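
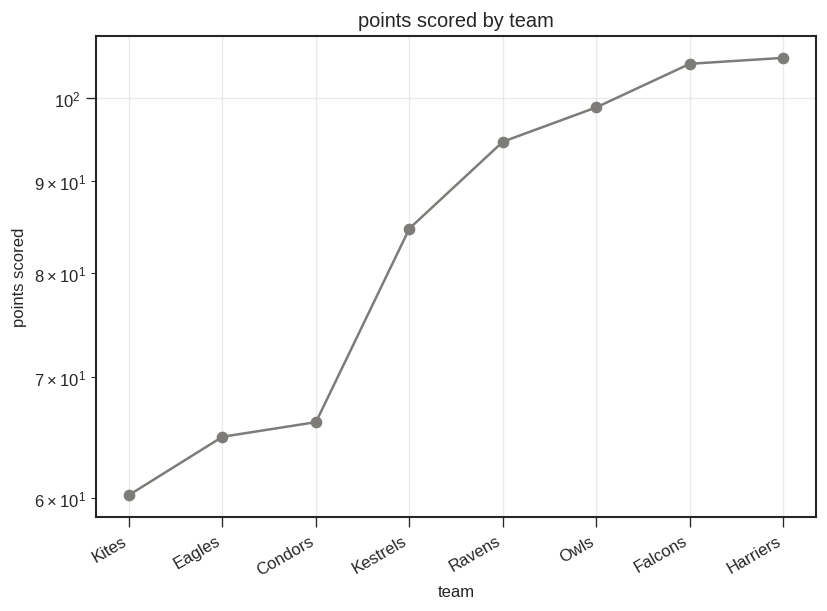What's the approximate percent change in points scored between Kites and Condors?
≈ +8.3%

Kites ≈ 60, Condors ≈ 65; (65 − 60) / 60 ≈ +8.3%.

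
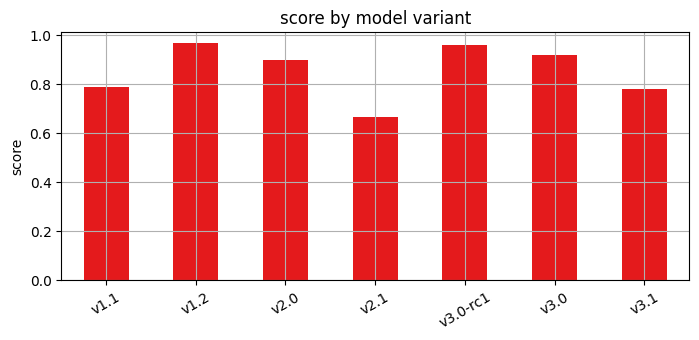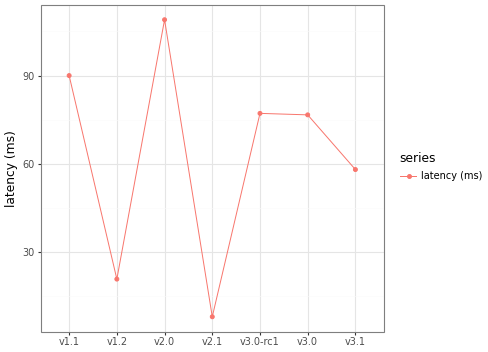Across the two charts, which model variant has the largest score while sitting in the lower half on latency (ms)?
v1.2

Chart 2 median latency (ms) ≈ 80; below-median model variants: v1.2, v2.1, v3.1. Among those, v1.2 has the highest score (≈ 1).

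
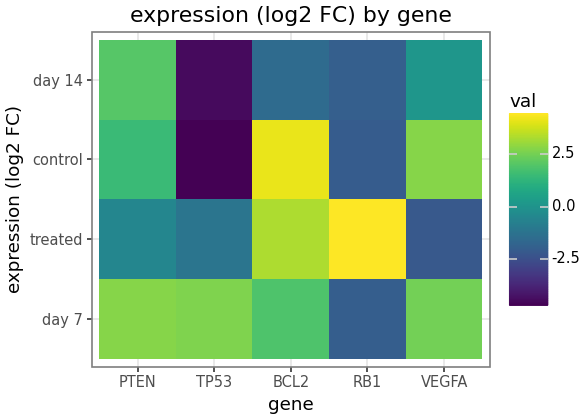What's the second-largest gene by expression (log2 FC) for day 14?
VEGFA

Top 3 for day 14: PTEN ≈ 2, VEGFA ≈ 0, BCL2 ≈ -2.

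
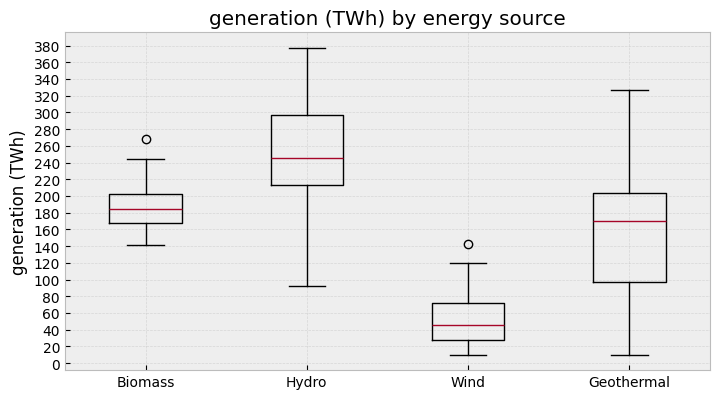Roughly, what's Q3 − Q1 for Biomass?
Q3 ≈ 200, Q1 ≈ 160; IQR ≈ 40.

≈ 40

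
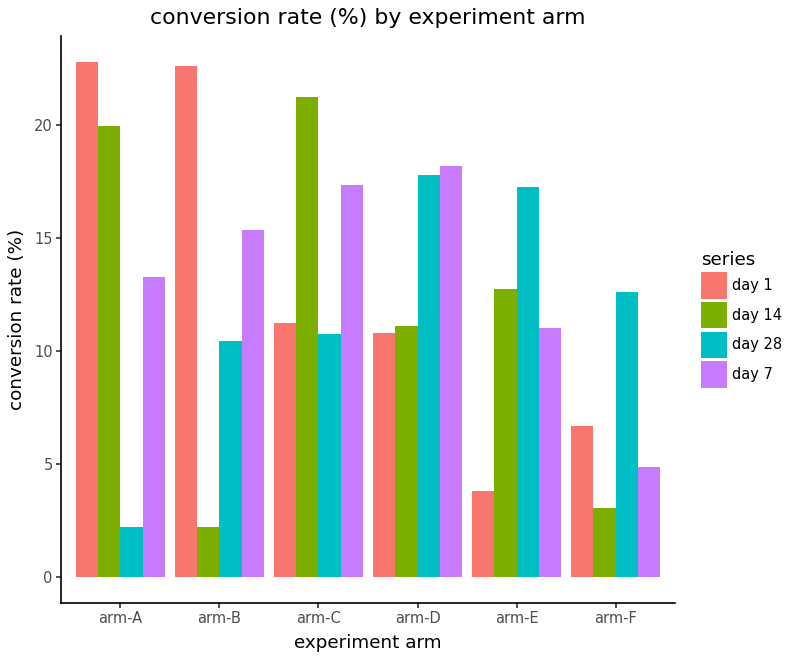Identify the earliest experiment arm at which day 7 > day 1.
arm-B: day 7 ≈ 16 vs day 1 ≈ 22 (not yet); arm-C: day 7 ≈ 18 vs day 1 ≈ 12 (first crossover).

arm-C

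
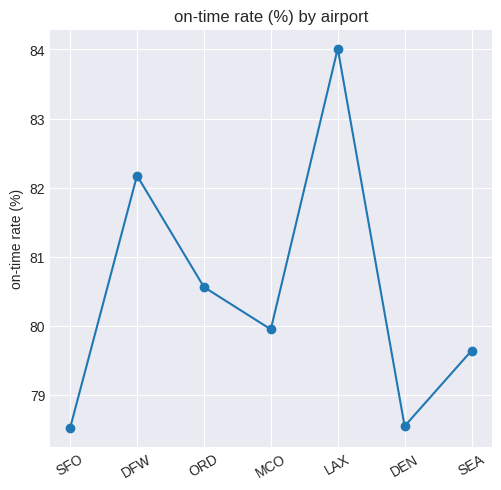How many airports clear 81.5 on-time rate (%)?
2

Above 81.5: DFW, LAX.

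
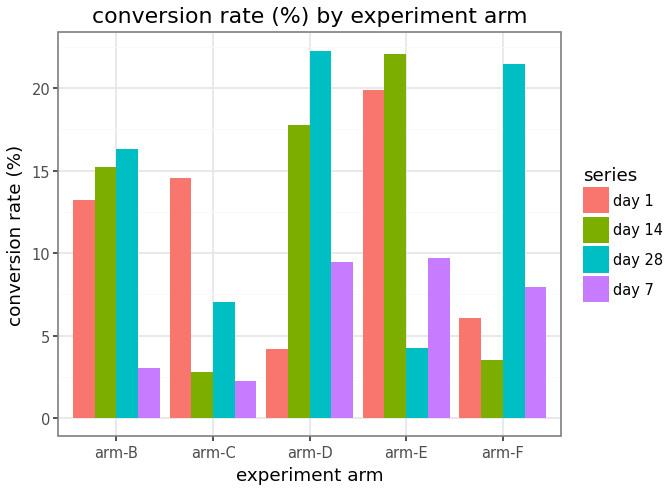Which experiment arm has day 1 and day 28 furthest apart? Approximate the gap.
arm-D: day 1 ≈ 4, day 28 ≈ 22 → gap ≈ 18. Next-largest (arm-E) is only ≈ 16.

arm-D, ≈ 18 %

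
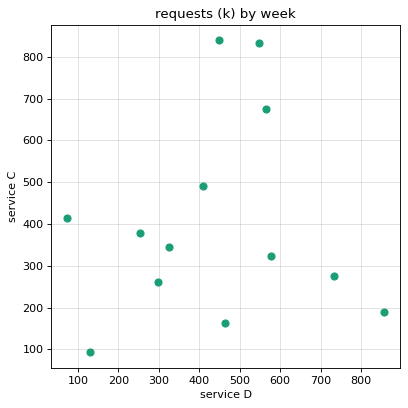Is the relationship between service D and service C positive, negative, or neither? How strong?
no clear correlation

Points are roughly uncorrelated; weak (|r| ≈ 0.1).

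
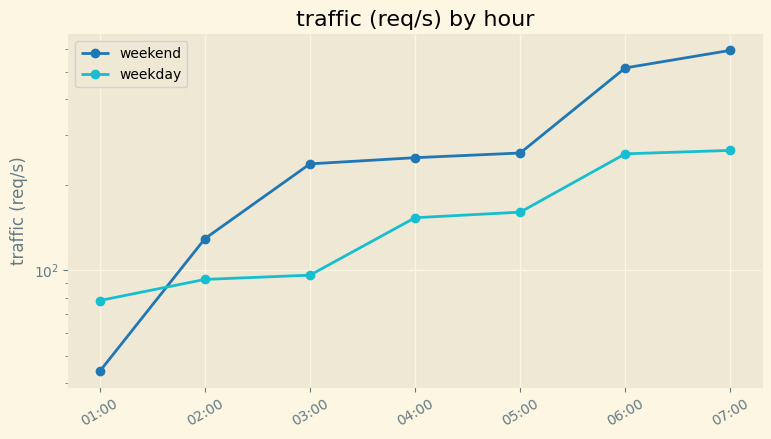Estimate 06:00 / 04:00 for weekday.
06:00 ≈ 250, 04:00 ≈ 150; 250/150 ≈ 1.67.

≈ 1.67×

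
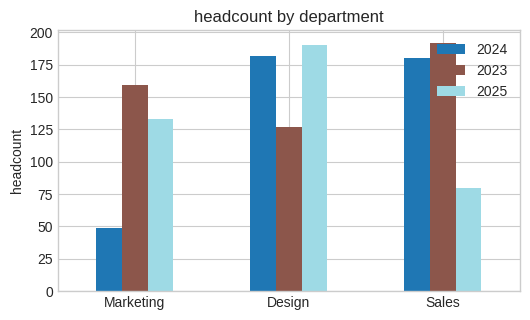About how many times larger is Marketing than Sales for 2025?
≈ 1.75×

Marketing ≈ 140, Sales ≈ 80; 140/80 ≈ 1.75.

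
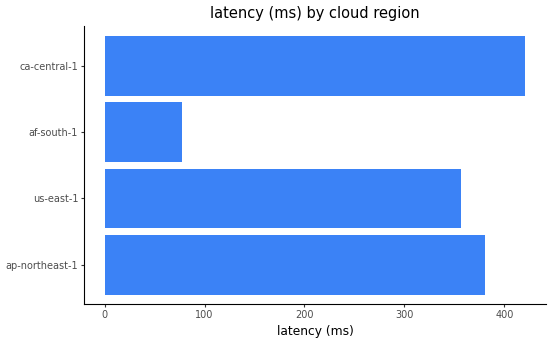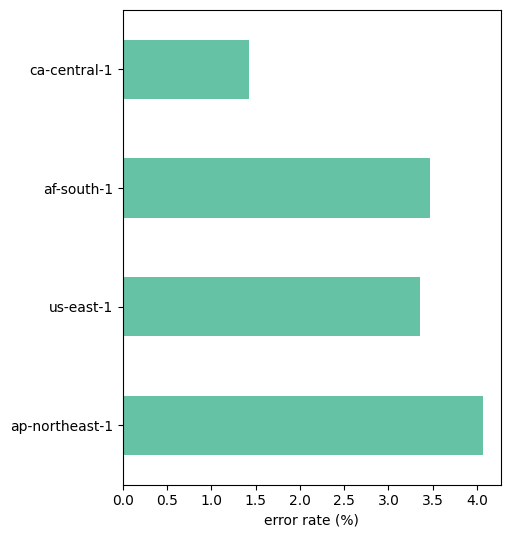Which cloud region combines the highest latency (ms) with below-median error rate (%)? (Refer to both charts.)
Chart 2 median error rate (%) ≈ 3.5; below-median cloud regions: us-east-1, ca-central-1. Among those, ca-central-1 has the highest latency (ms) (≈ 400).

ca-central-1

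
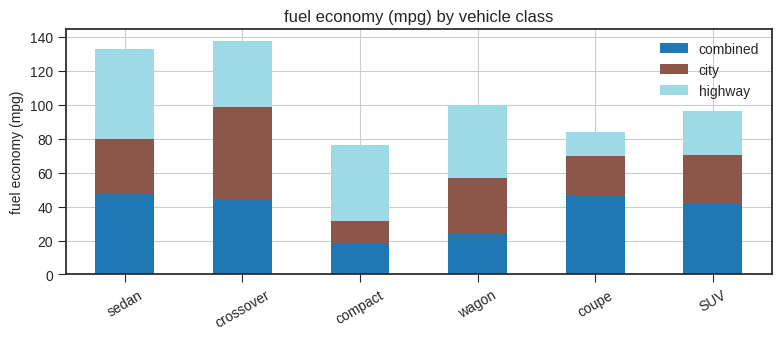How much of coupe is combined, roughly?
≈ 40

combined top ≈ 40, bottom ≈ 0; segment ≈ 40.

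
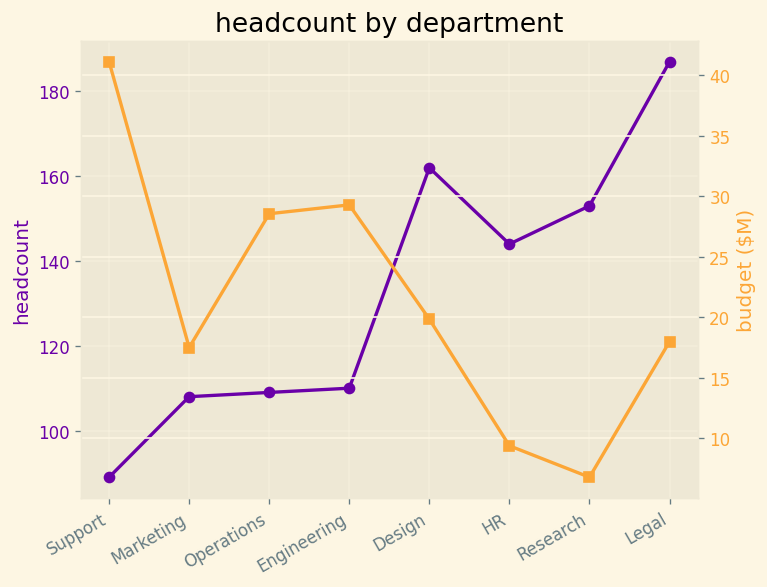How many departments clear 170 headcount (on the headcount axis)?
1

Above 170: Legal.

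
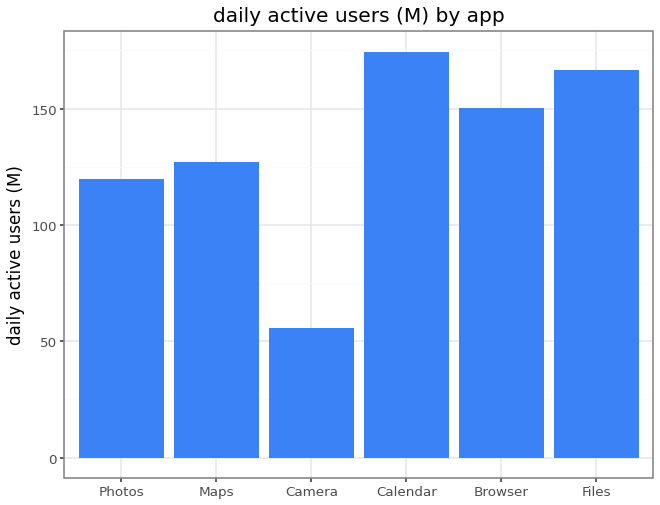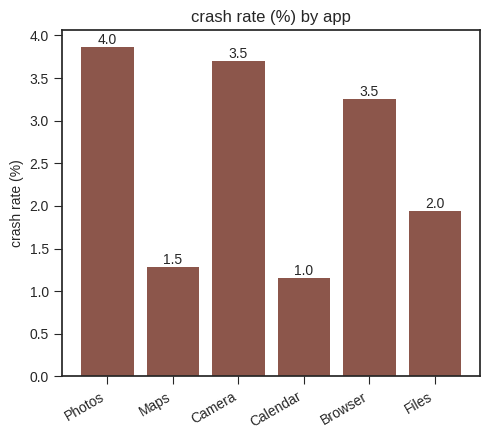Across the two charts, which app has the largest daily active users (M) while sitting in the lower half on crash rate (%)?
Calendar

Chart 2 median crash rate (%) ≈ 2.5; below-median apps: Maps, Calendar, Files. Among those, Calendar has the highest daily active users (M) (≈ 180).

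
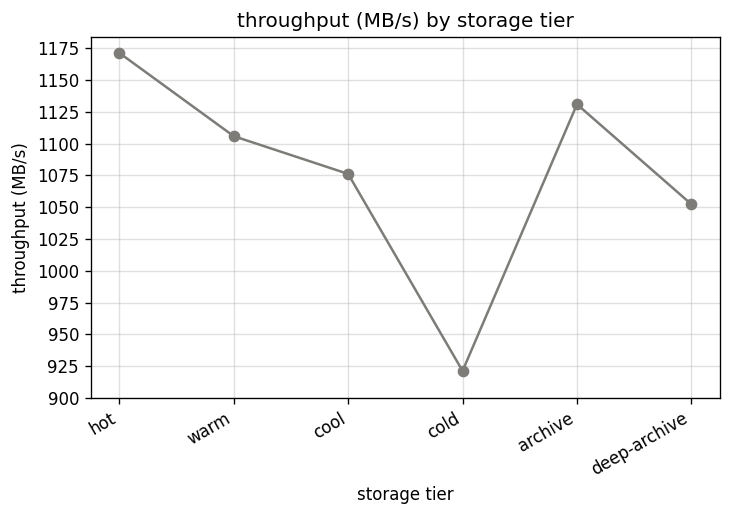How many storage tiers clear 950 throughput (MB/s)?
Above 950: hot, warm, cool, archive, deep-archive.

5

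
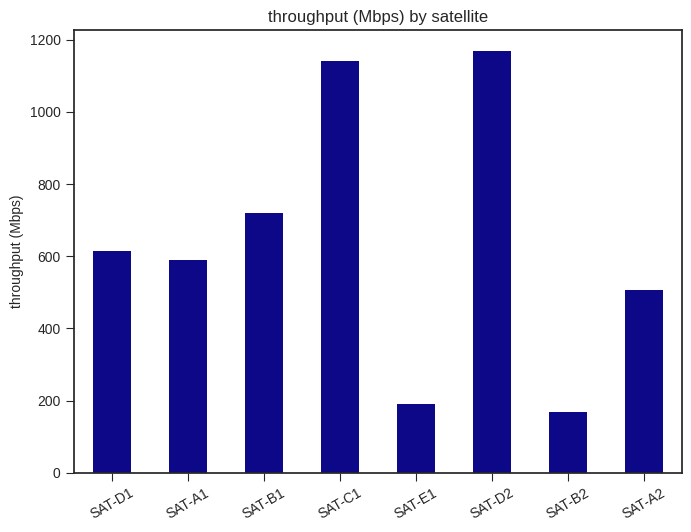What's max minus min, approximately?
≈ 1000

Max SAT-D2 ≈ 1200, min SAT-B2 ≈ 200; range ≈ 1000.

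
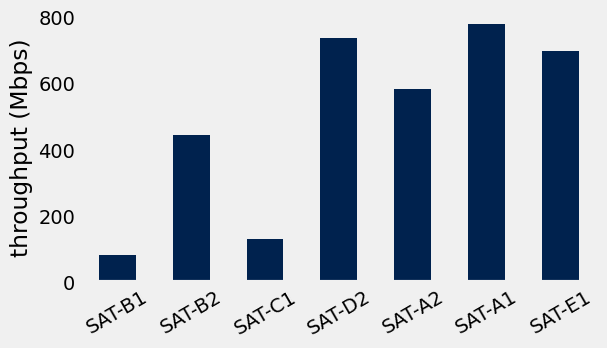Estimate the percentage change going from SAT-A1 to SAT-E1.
SAT-A1 ≈ 800, SAT-E1 ≈ 700; (700 − 800) / 800 ≈ -12.5%.

≈ -12.5%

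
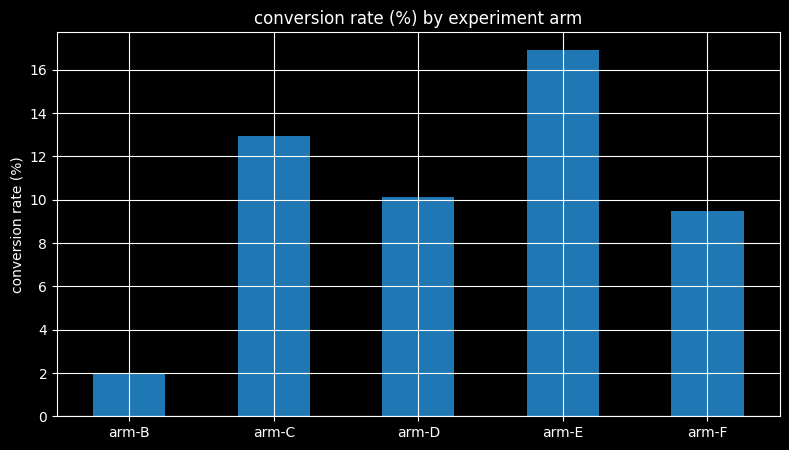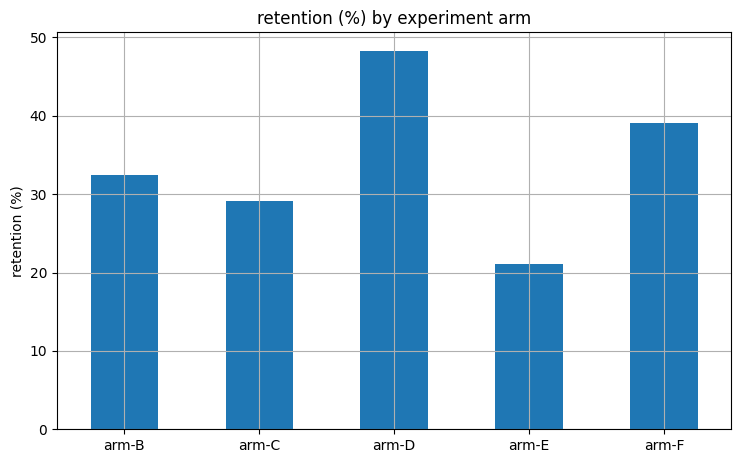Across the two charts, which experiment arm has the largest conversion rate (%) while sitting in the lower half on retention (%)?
arm-E

Chart 2 median retention (%) ≈ 30; below-median experiment arms: arm-C, arm-E. Among those, arm-E has the highest conversion rate (%) (≈ 16).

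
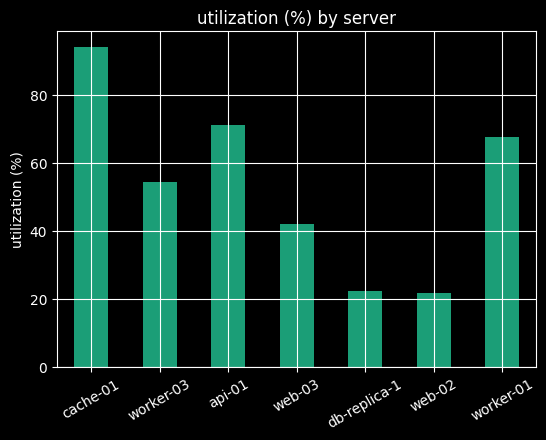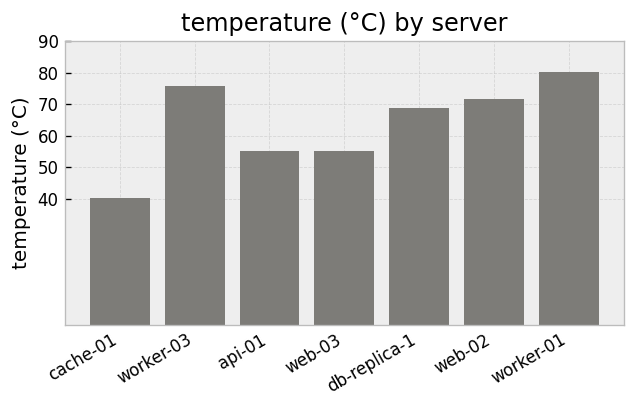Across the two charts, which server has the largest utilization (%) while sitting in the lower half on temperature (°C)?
Chart 2 median temperature (°C) ≈ 70; below-median servers: cache-01, api-01, web-03. Among those, cache-01 has the highest utilization (%) (≈ 90).

cache-01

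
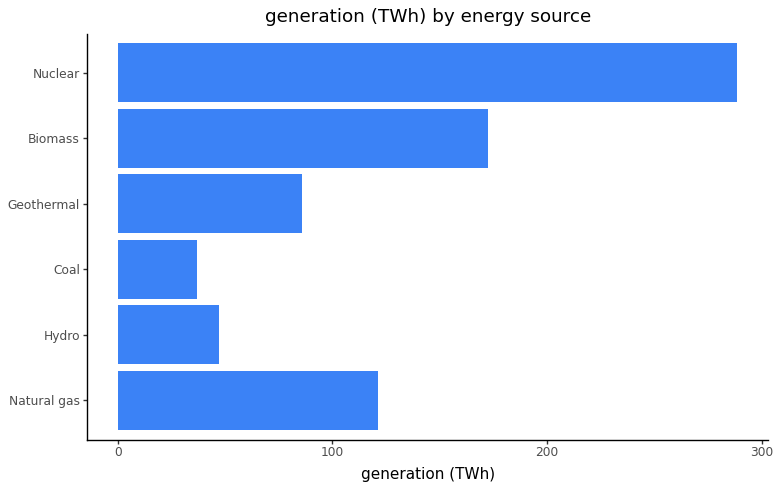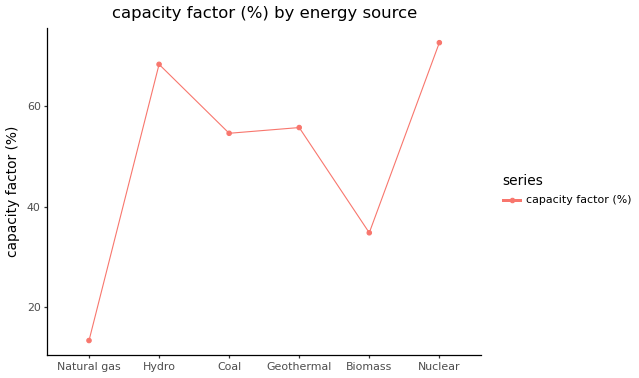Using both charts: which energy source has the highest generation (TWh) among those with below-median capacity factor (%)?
Biomass

Chart 2 median capacity factor (%) ≈ 60; below-median energy sources: Natural gas, Coal, Biomass. Among those, Biomass has the highest generation (TWh) (≈ 150).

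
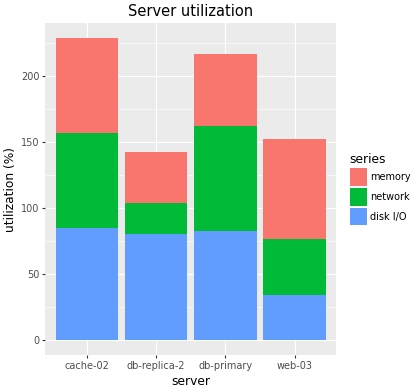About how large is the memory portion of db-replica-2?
≈ 40

memory top ≈ 140, bottom ≈ 100; segment ≈ 40.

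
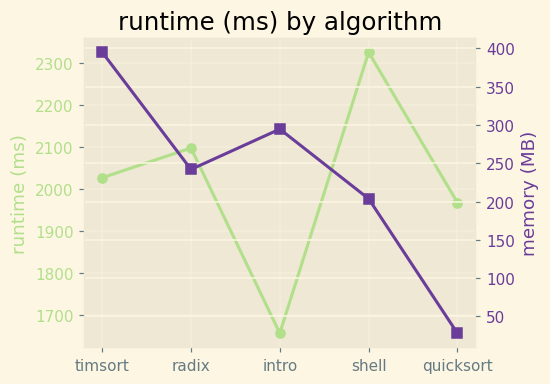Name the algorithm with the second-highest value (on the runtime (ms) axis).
Top 3 (on the runtime (ms) axis): shell ≈ 2300, radix ≈ 2100, timsort ≈ 2000.

radix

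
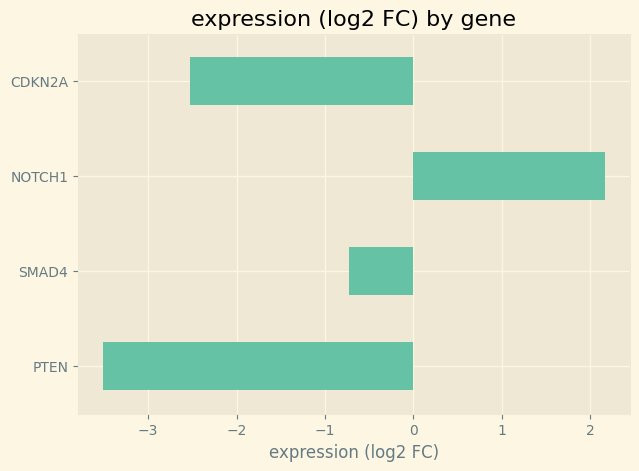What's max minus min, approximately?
≈ 5.5

Max NOTCH1 ≈ 2.0, min PTEN ≈ -3.5; range ≈ 5.5.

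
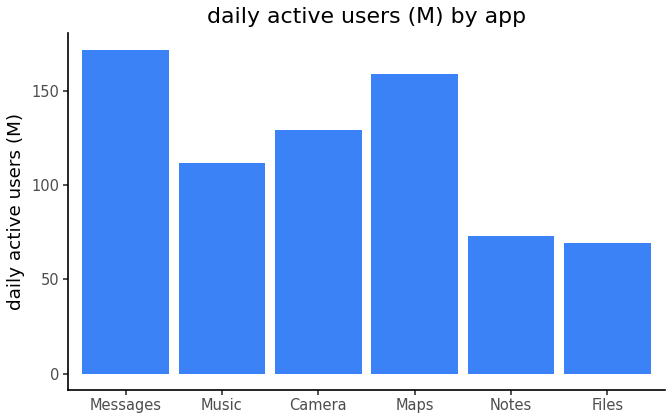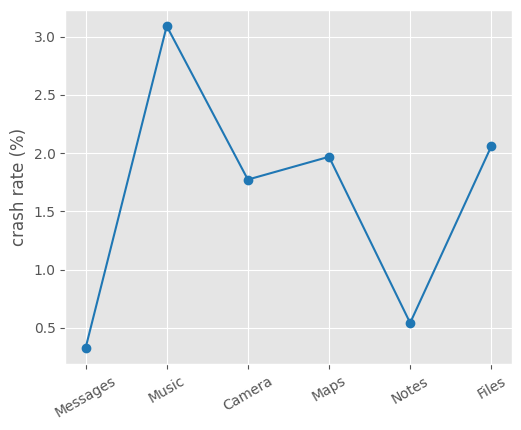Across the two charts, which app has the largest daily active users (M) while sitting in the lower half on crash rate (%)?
Chart 2 median crash rate (%) ≈ 2; below-median apps: Messages, Camera, Notes. Among those, Messages has the highest daily active users (M) (≈ 180).

Messages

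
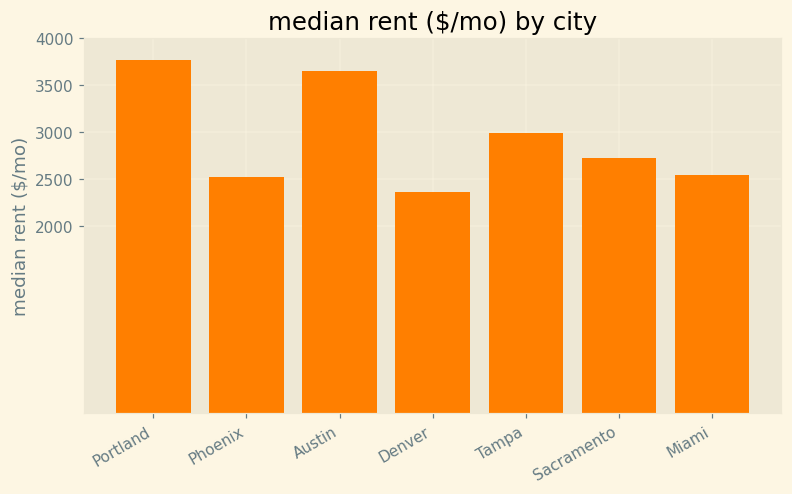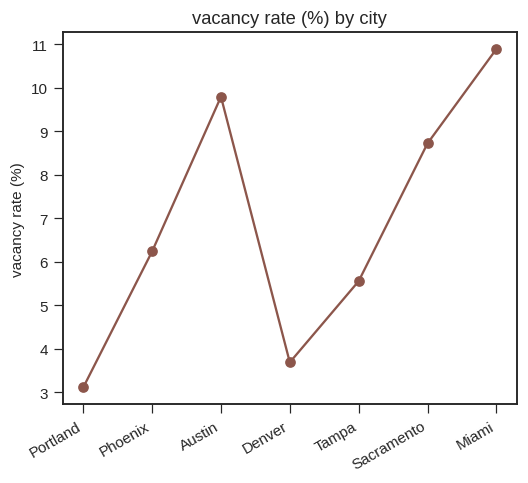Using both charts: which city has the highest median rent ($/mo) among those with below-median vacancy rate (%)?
Chart 2 median vacancy rate (%) ≈ 6; below-median cities: Portland, Denver, Tampa. Among those, Portland has the highest median rent ($/mo) (≈ 4000).

Portland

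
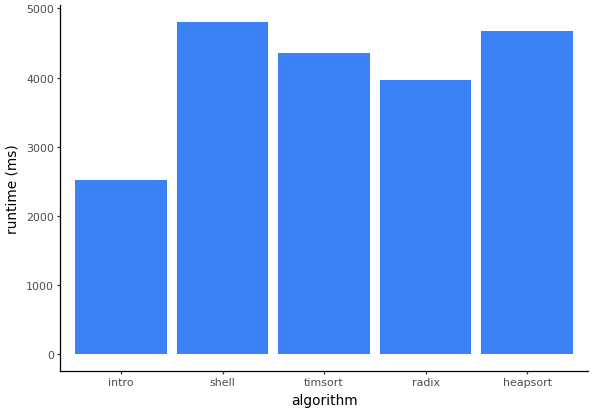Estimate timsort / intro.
timsort ≈ 4500, intro ≈ 2500; 4500/2500 ≈ 1.8.

≈ 1.8×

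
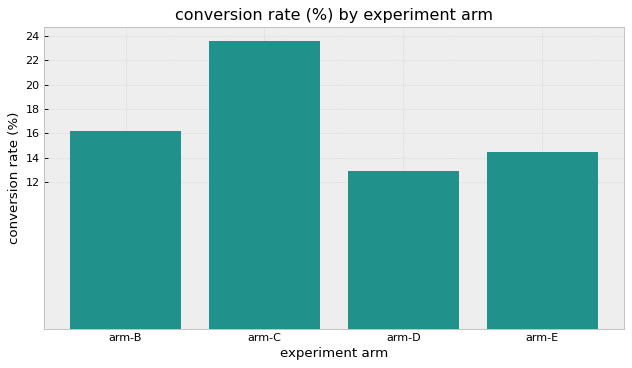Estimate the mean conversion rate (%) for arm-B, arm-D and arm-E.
(16 + 12 + 14) / 3 ≈ 14.

≈ 14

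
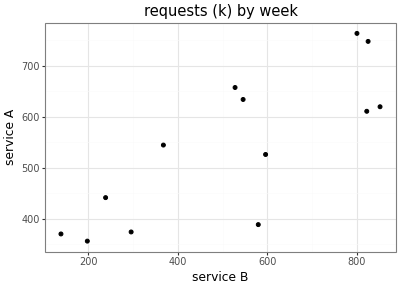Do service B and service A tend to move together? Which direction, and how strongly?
positive, strong

Points are positively correlated; strong (|r| ≈ 0.8).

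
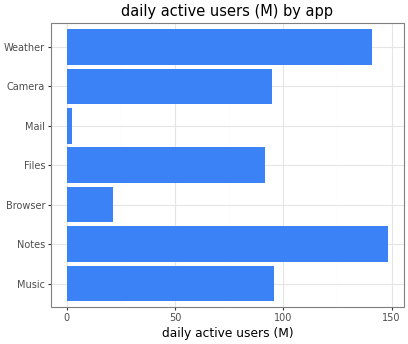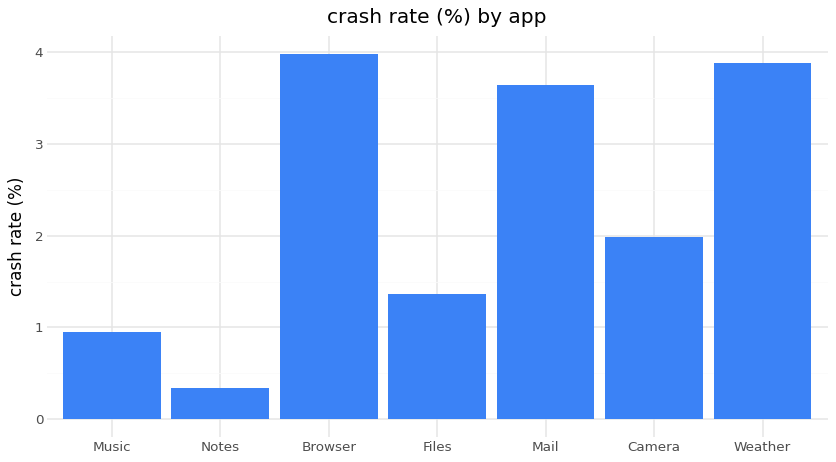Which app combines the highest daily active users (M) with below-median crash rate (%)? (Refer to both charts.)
Chart 2 median crash rate (%) ≈ 2; below-median apps: Music, Notes, Files. Among those, Notes has the highest daily active users (M) (≈ 140).

Notes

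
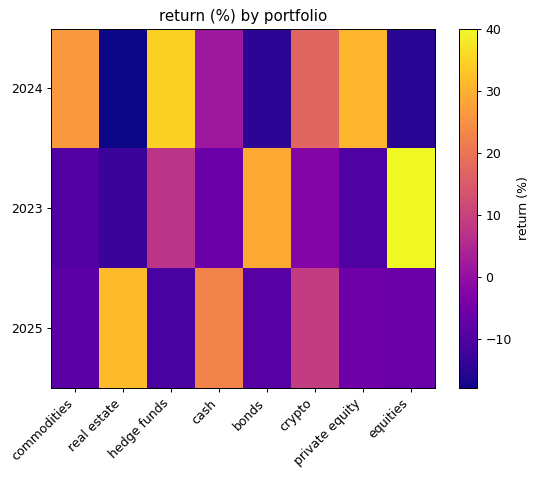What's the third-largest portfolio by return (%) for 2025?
crypto

Top 4 for 2025: real estate ≈ 30, cash ≈ 25, crypto ≈ 10, private equity ≈ -5.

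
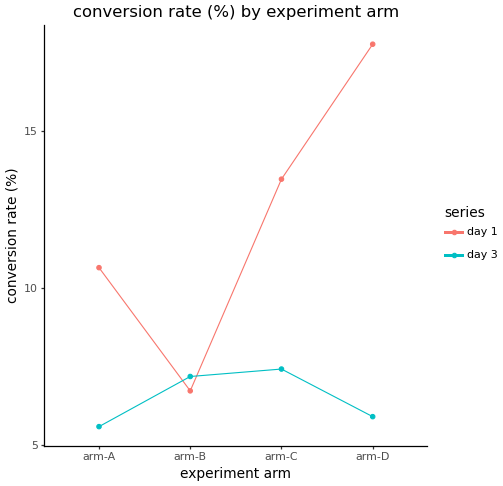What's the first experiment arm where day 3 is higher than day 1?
arm-B

arm-A: day 3 ≈ 6 vs day 1 ≈ 10 (not yet); arm-B: day 3 ≈ 8 vs day 1 ≈ 6 (first crossover).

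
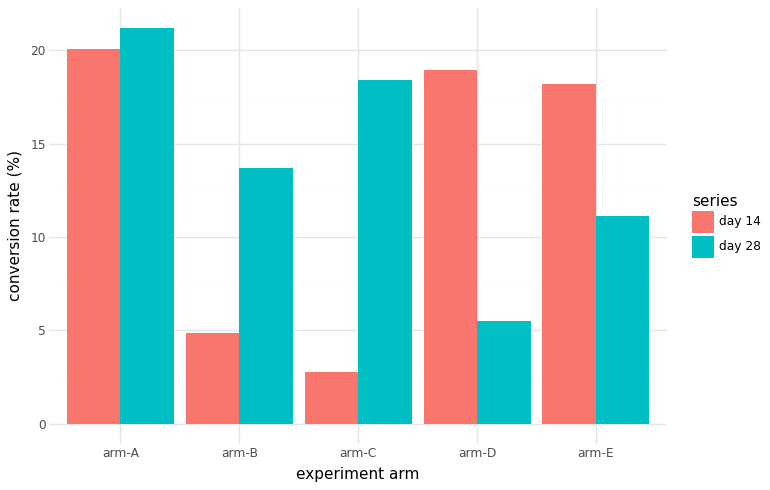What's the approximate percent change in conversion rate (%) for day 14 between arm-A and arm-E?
≈ -10%

arm-A ≈ 20, arm-E ≈ 18; (18 − 20) / 20 ≈ -10%.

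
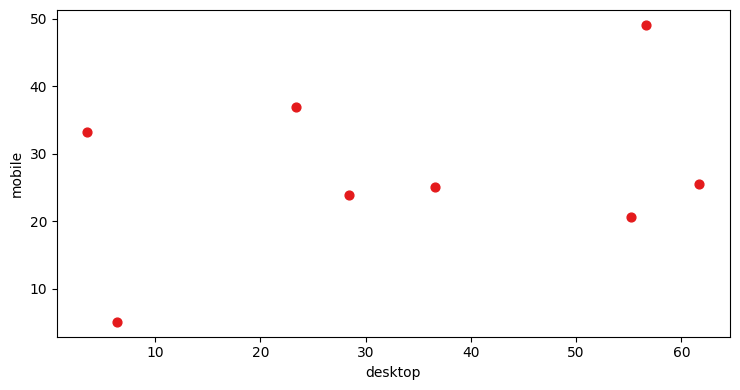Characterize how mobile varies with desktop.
positive, weak

Points are positively correlated; weak (|r| ≈ 0.3).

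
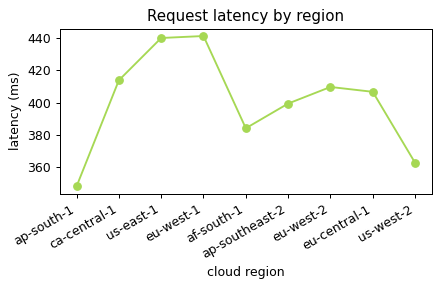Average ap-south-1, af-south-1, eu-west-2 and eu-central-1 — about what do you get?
≈ 388

(350 + 380 + 410 + 410) / 4 ≈ 388.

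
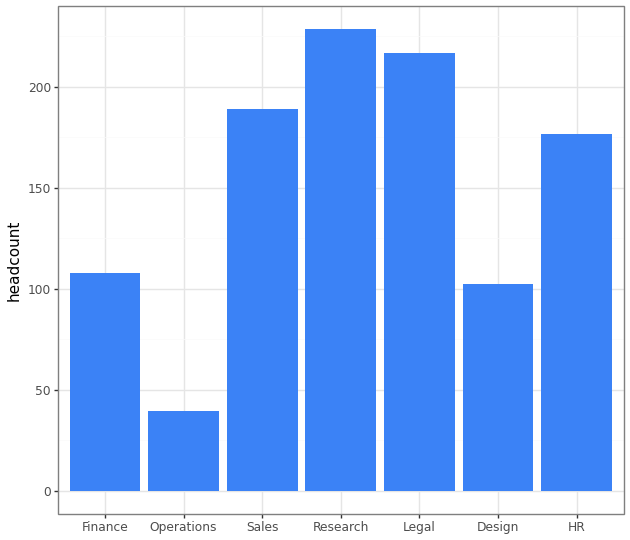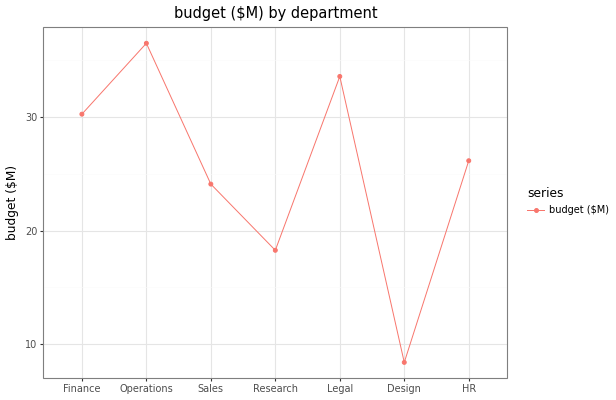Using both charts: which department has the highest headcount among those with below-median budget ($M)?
Research

Chart 2 median budget ($M) ≈ 25; below-median departments: Sales, Research, Design. Among those, Research has the highest headcount (≈ 225).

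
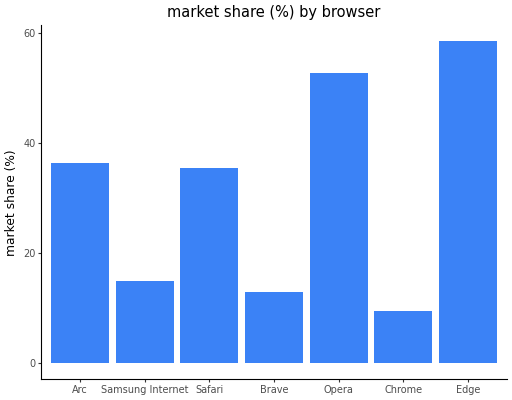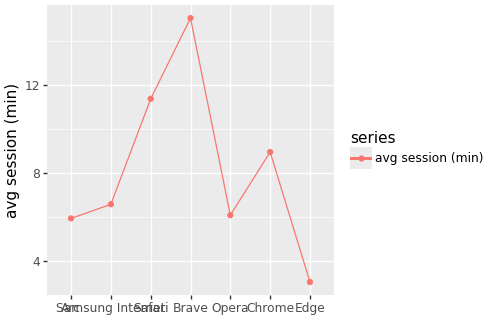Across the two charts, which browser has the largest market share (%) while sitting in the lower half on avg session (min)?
Edge

Chart 2 median avg session (min) ≈ 6; below-median browsers: Arc, Opera, Edge. Among those, Edge has the highest market share (%) (≈ 60).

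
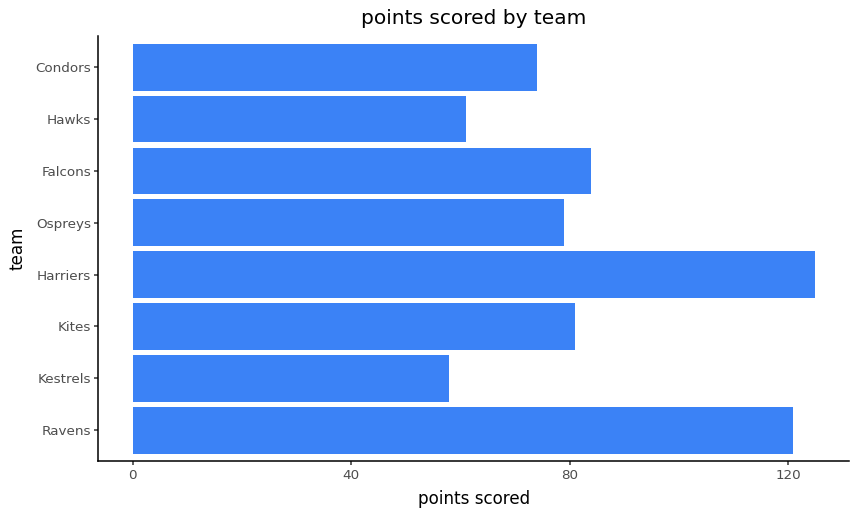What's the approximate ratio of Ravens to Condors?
Ravens ≈ 120, Condors ≈ 80; 120/80 ≈ 1.5.

≈ 1.5×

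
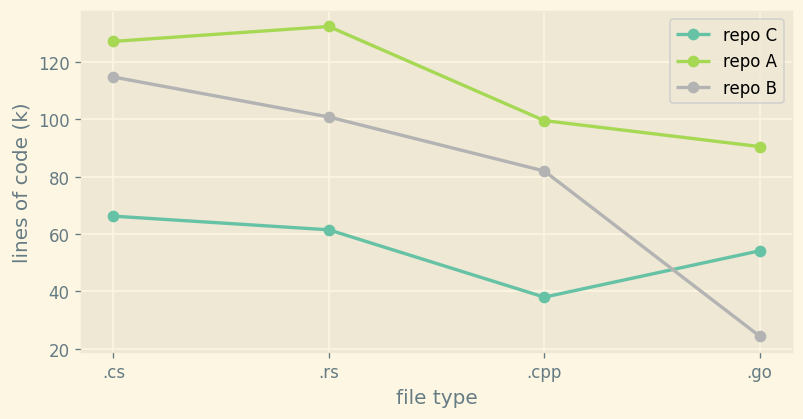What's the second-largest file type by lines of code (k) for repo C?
.rs

Top 3 for repo C: .cs ≈ 70, .rs ≈ 60, .go ≈ 50.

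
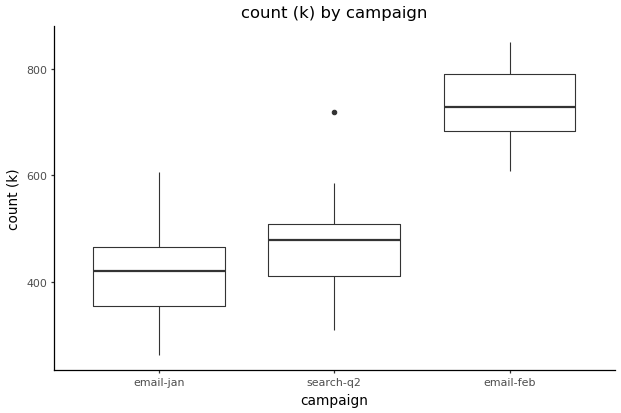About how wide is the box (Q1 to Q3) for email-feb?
≈ 125

Q3 ≈ 800, Q1 ≈ 675; IQR ≈ 125.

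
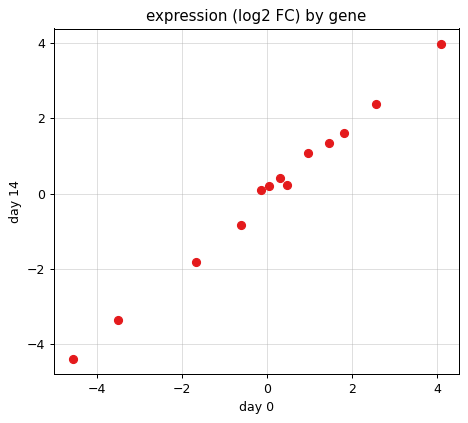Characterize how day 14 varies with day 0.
Points are positively correlated; strong (|r| ≈ 1.0).

positive, strong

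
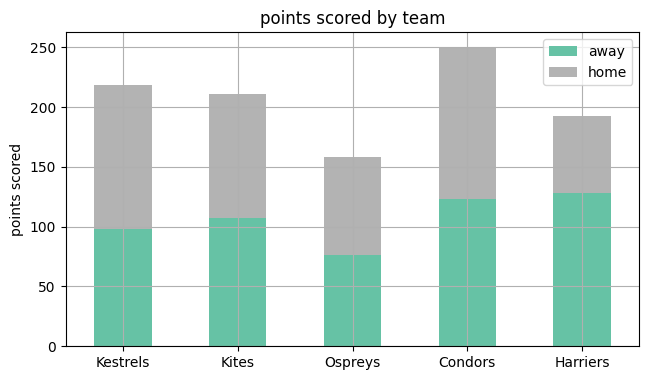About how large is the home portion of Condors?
home top ≈ 250, bottom ≈ 125; segment ≈ 125.

≈ 125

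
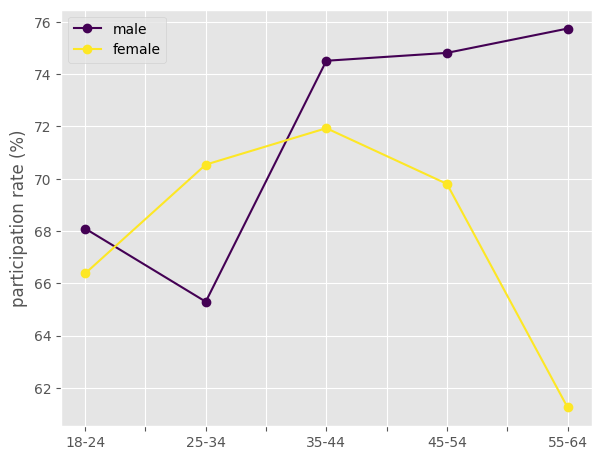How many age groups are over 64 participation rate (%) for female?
Above 64: 18-24, 25-34, 35-44, 45-54.

4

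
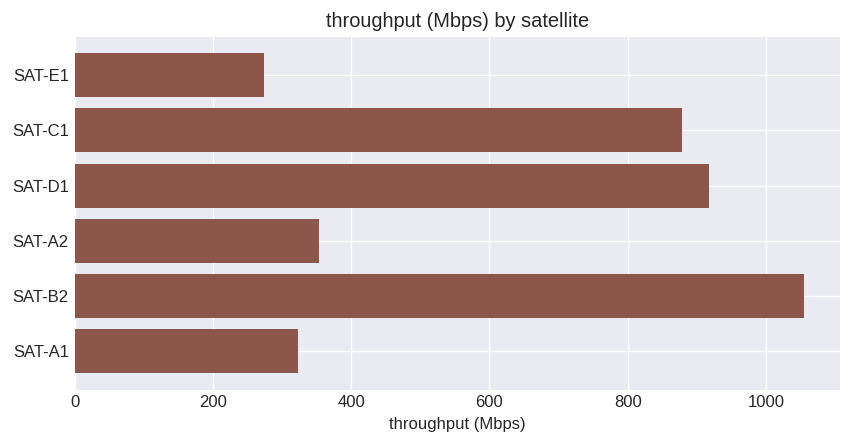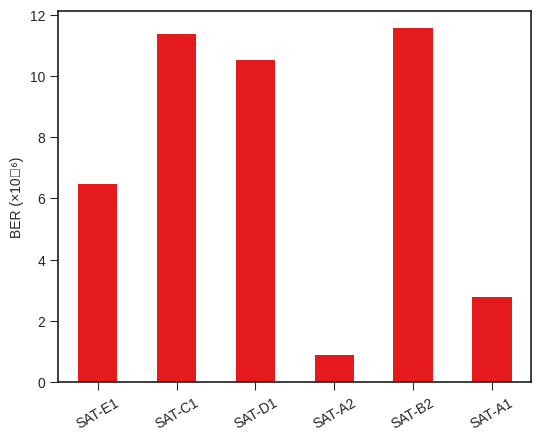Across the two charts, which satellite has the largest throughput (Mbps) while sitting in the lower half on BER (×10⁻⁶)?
SAT-A2

Chart 2 median BER (×10⁻⁶) ≈ 8; below-median satellites: SAT-E1, SAT-A2, SAT-A1. Among those, SAT-A2 has the highest throughput (Mbps) (≈ 400).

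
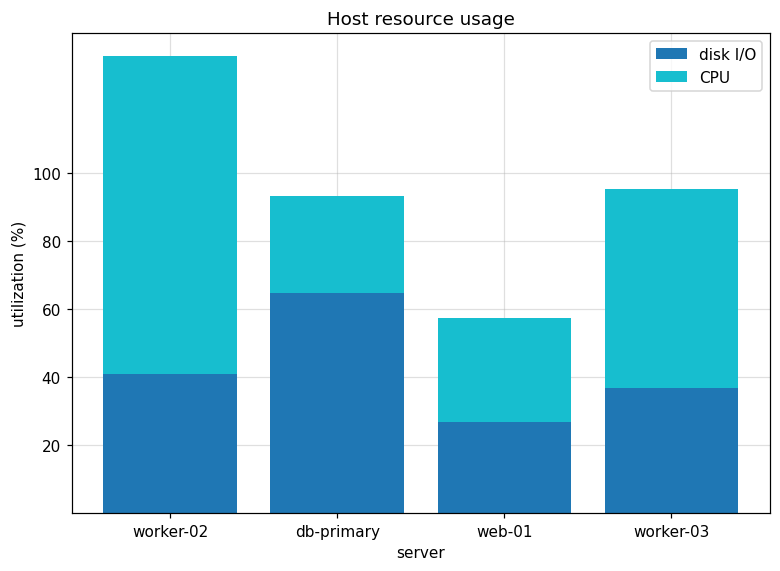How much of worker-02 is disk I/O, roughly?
≈ 40

disk I/O top ≈ 40, bottom ≈ 0; segment ≈ 40.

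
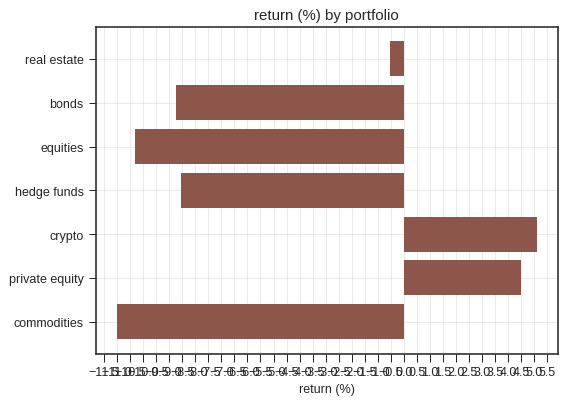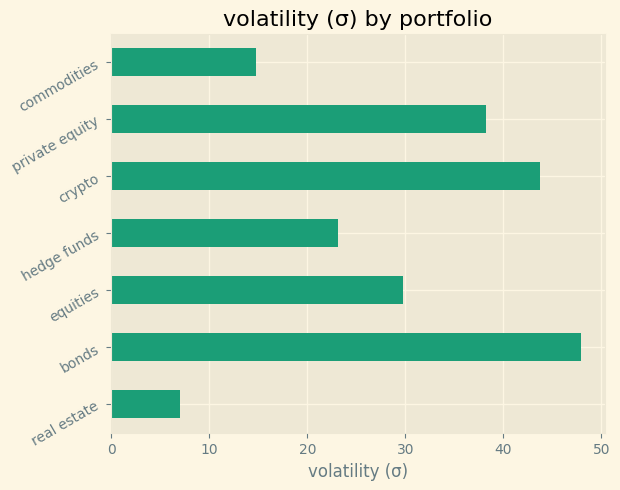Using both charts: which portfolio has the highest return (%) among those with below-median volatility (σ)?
Chart 2 median volatility (σ) ≈ 30; below-median portfolios: real estate, hedge funds, commodities. Among those, real estate has the highest return (%) (≈ -0.5).

real estate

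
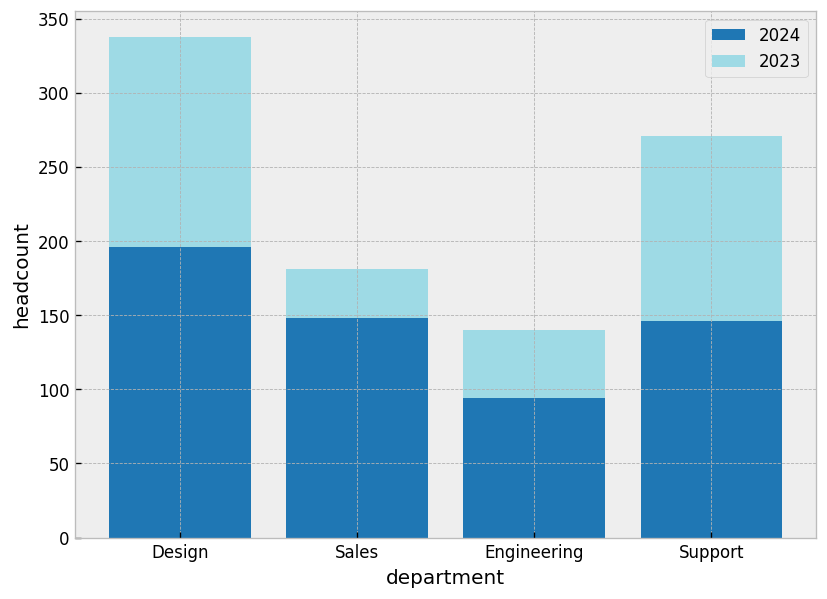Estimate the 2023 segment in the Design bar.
≈ 150

2023 top ≈ 350, bottom ≈ 200; segment ≈ 150.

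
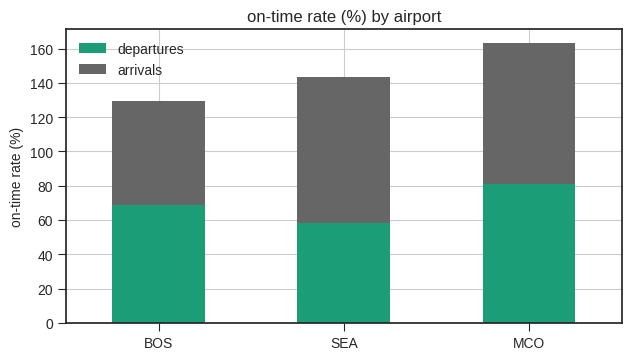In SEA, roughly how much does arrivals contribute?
≈ 80

arrivals top ≈ 140, bottom ≈ 60; segment ≈ 80.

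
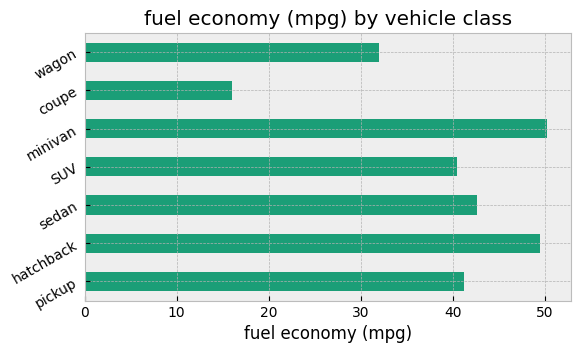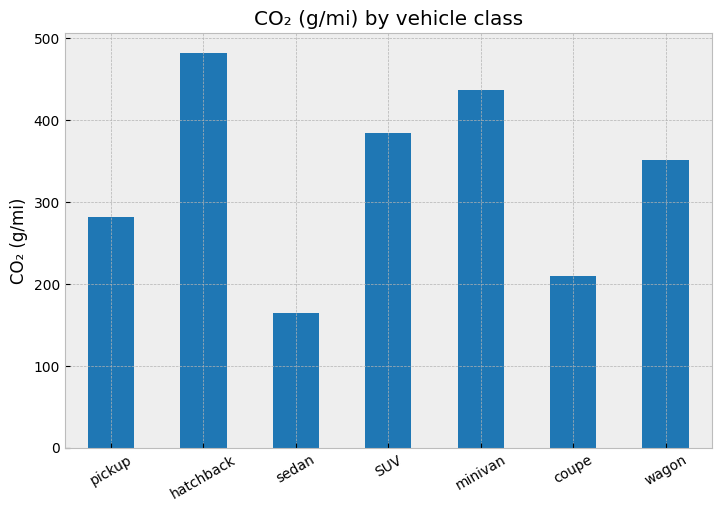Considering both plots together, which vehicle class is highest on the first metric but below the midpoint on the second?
sedan

Chart 2 median CO₂ (g/mi) ≈ 350; below-median vehicle classes: pickup, sedan, coupe. Among those, sedan has the highest fuel economy (mpg) (≈ 45).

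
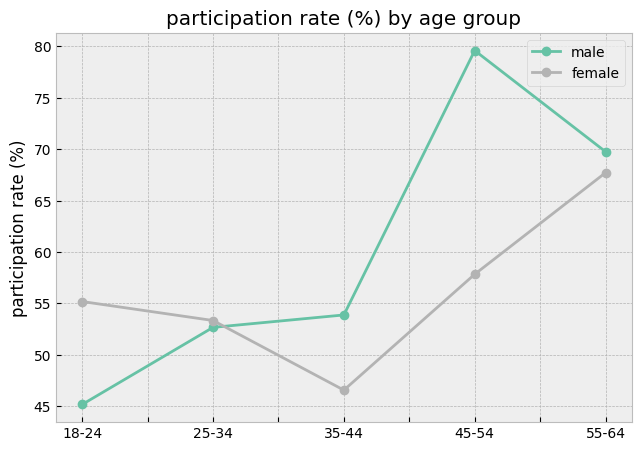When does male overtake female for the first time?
35-44

25-34: male ≈ 55 vs female ≈ 55 (not yet); 35-44: male ≈ 55 vs female ≈ 45 (first crossover).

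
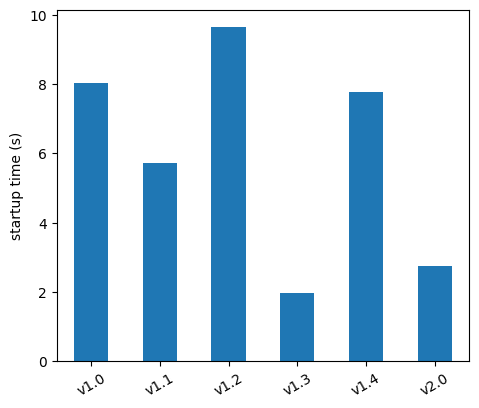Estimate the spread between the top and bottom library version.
Max v1.2 ≈ 10, min v1.3 ≈ 2; range ≈ 8.

≈ 8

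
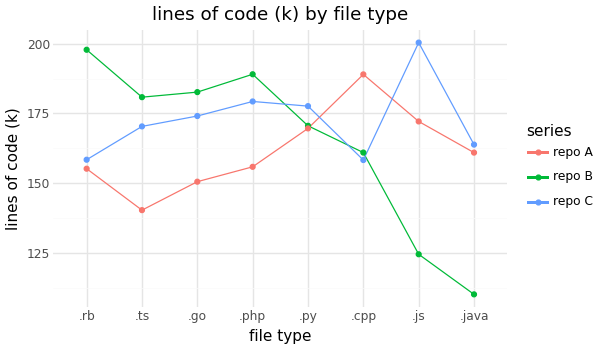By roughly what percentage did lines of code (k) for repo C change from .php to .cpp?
≈ -11.1%

.php ≈ 180, .cpp ≈ 160; (160 − 180) / 180 ≈ -11.1%.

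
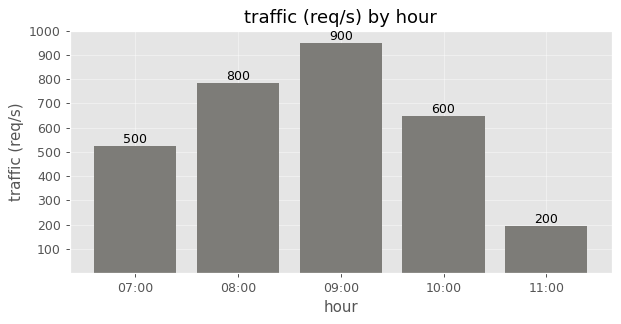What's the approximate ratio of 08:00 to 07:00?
≈ 1.6×

08:00 ≈ 800, 07:00 ≈ 500; 800/500 ≈ 1.6.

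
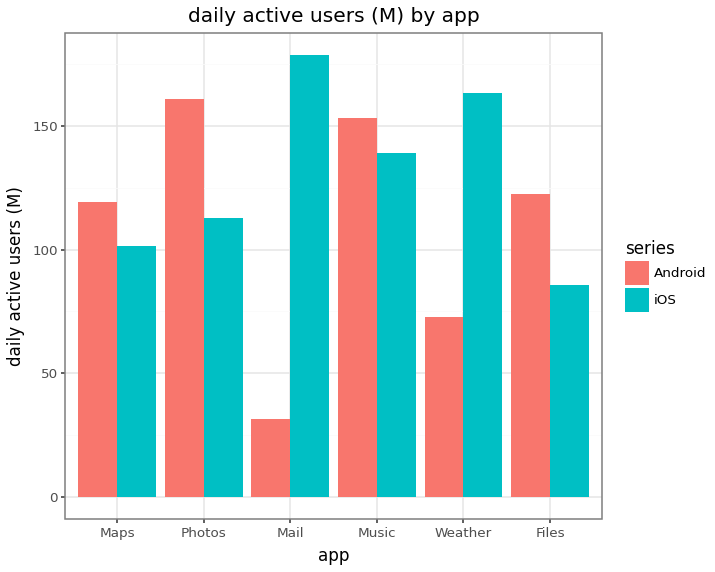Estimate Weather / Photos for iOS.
Weather ≈ 160, Photos ≈ 120; 160/120 ≈ 1.33.

≈ 1.33×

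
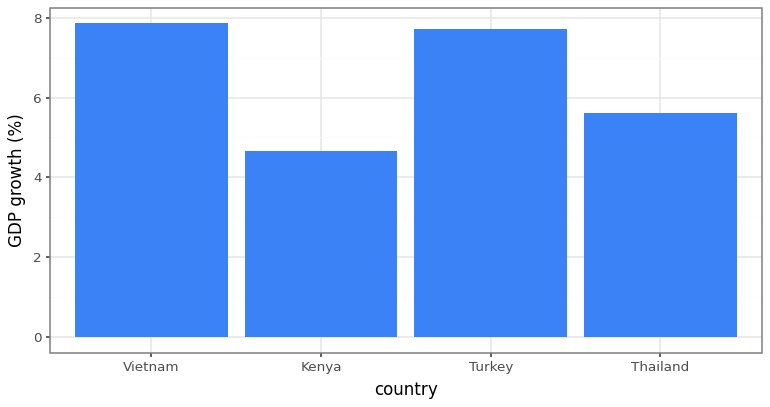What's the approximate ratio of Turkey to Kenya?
≈ 1.6×

Turkey ≈ 8, Kenya ≈ 5; 8/5 ≈ 1.6.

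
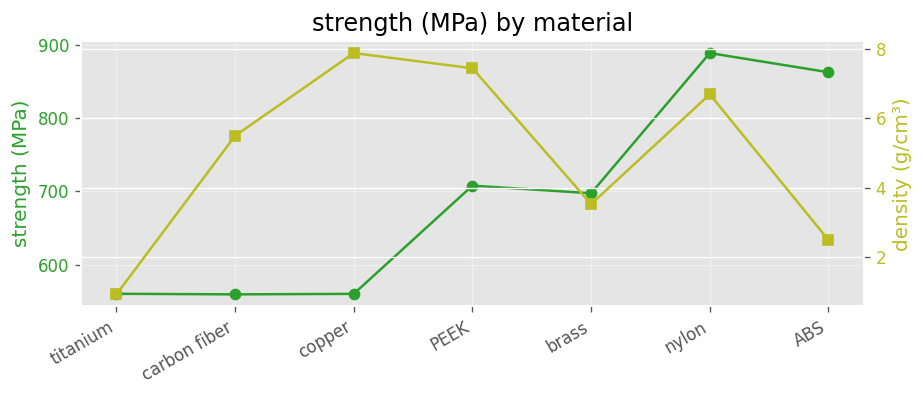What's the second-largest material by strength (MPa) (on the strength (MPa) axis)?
Top 3 (on the strength (MPa) axis): nylon ≈ 900, ABS ≈ 850, PEEK ≈ 700.

ABS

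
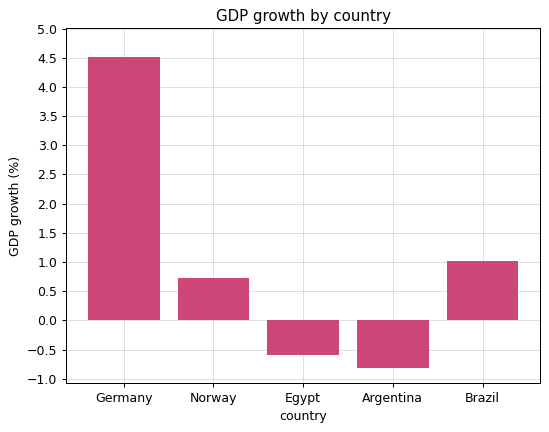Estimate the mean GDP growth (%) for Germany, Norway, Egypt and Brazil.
(4.5 + 0.5 + -0.5 + 1.0) / 4 ≈ 1.38.

≈ 1.38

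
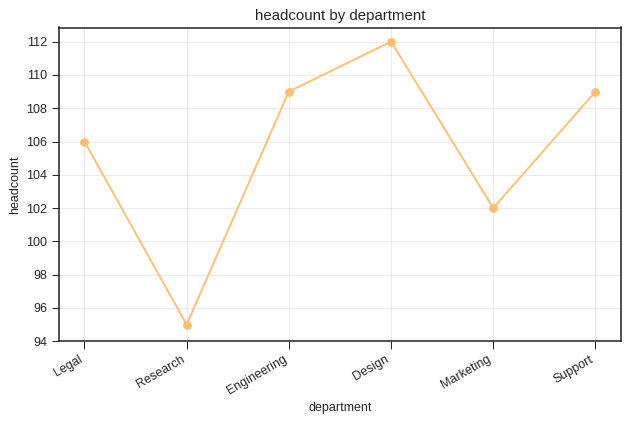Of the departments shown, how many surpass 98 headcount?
Above 98: Legal, Engineering, Design, Marketing, Support.

5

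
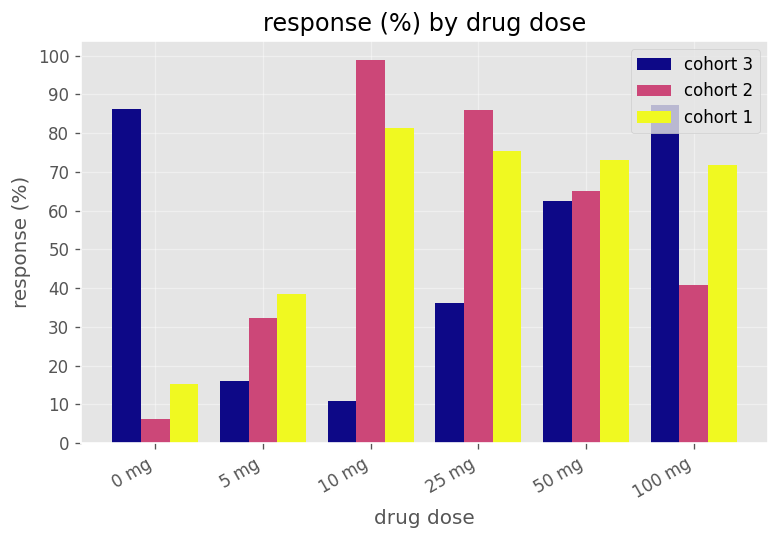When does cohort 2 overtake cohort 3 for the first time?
0 mg: cohort 2 ≈ 10 vs cohort 3 ≈ 90 (not yet); 5 mg: cohort 2 ≈ 30 vs cohort 3 ≈ 20 (first crossover).

5 mg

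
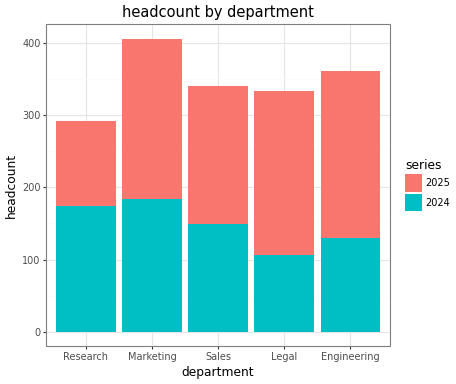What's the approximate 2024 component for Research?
2024 top ≈ 150, bottom ≈ 0; segment ≈ 150.

≈ 150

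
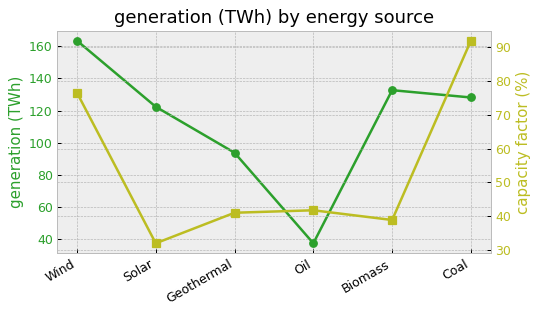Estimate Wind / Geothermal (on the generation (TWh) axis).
Wind ≈ 160, Geothermal ≈ 100; 160/100 ≈ 1.6.

≈ 1.6×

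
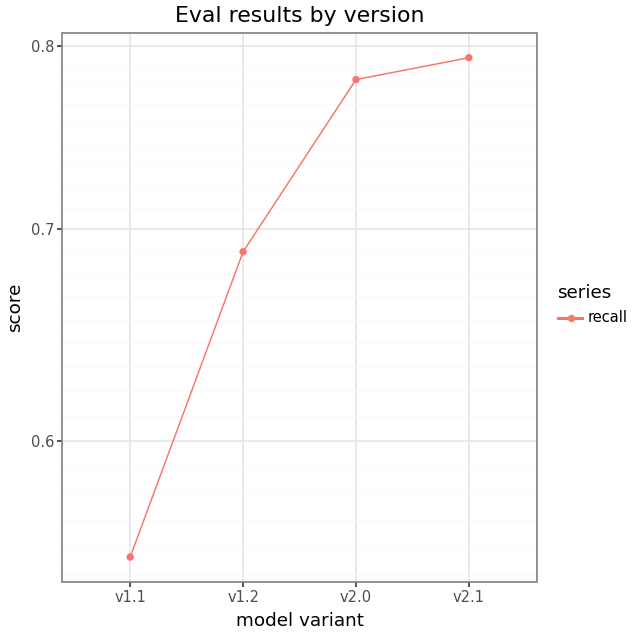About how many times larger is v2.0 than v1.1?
≈ 1.45×

v2.0 ≈ 0.80, v1.1 ≈ 0.55; 0.80/0.55 ≈ 1.45.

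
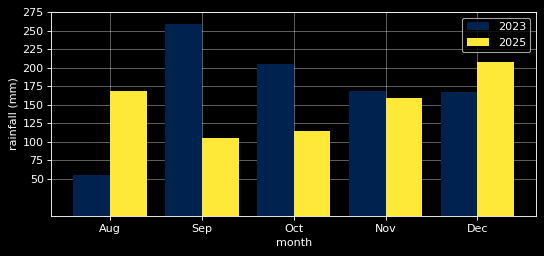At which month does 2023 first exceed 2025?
Aug: 2023 ≈ 50 vs 2025 ≈ 175 (not yet); Sep: 2023 ≈ 250 vs 2025 ≈ 100 (first crossover).

Sep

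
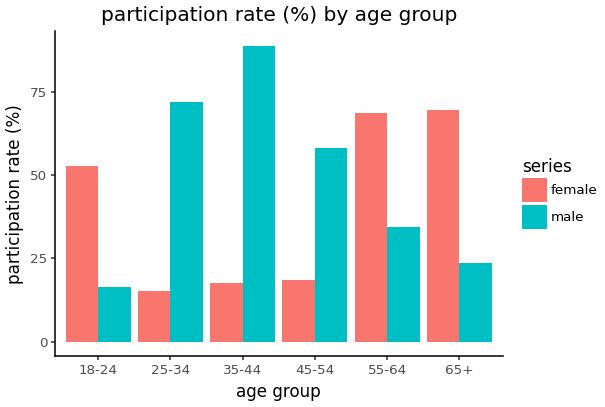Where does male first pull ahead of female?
25-34

18-24: male ≈ 20 vs female ≈ 50 (not yet); 25-34: male ≈ 70 vs female ≈ 20 (first crossover).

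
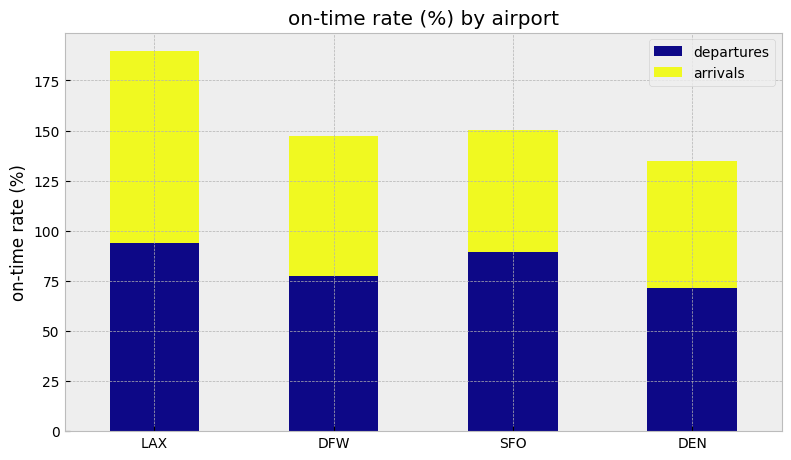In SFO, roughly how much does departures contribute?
≈ 80

departures top ≈ 80, bottom ≈ 0; segment ≈ 80.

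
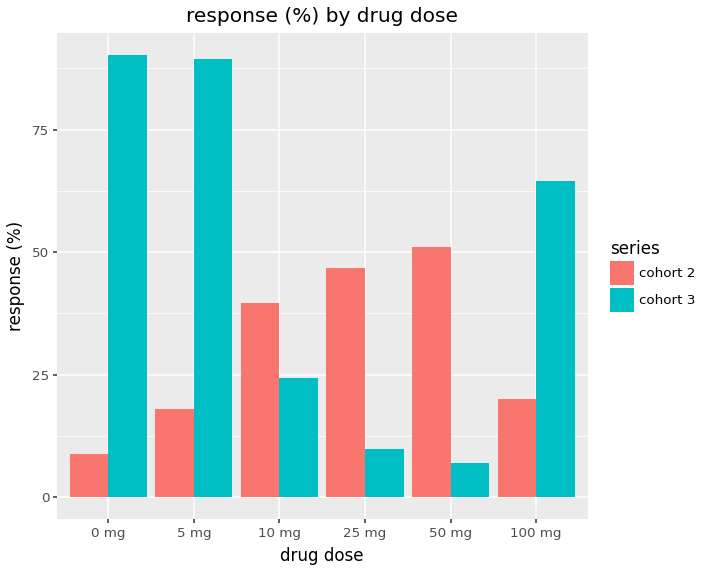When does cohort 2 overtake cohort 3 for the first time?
10 mg

5 mg: cohort 2 ≈ 20 vs cohort 3 ≈ 90 (not yet); 10 mg: cohort 2 ≈ 40 vs cohort 3 ≈ 20 (first crossover).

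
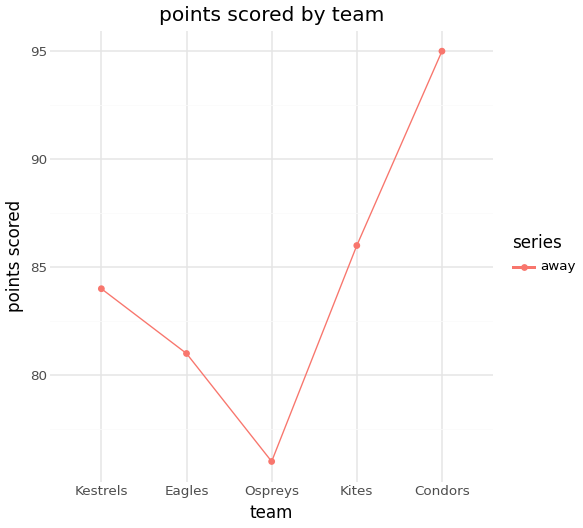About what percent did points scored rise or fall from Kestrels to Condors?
Kestrels ≈ 84, Condors ≈ 96; (96 − 84) / 84 ≈ +14.3%.

≈ +14.3%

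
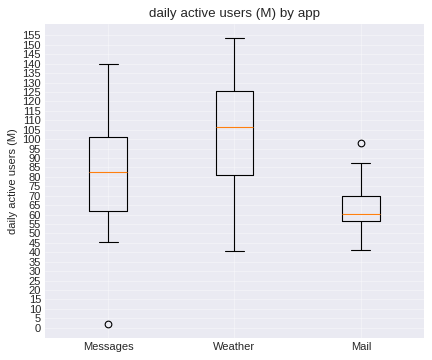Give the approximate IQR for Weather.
Q3 ≈ 125, Q1 ≈ 80; IQR ≈ 45.

≈ 45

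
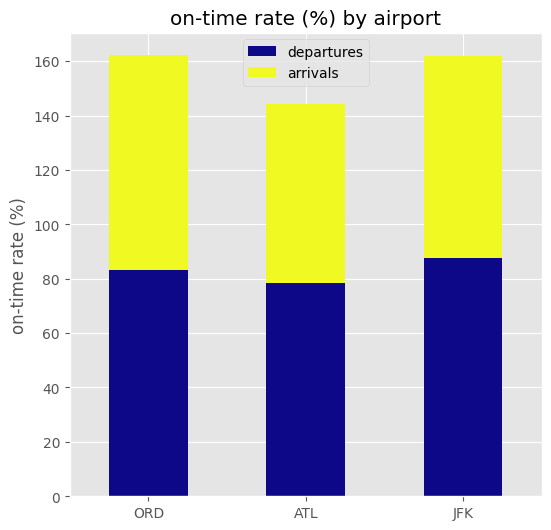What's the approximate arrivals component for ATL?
arrivals top ≈ 140, bottom ≈ 80; segment ≈ 60.

≈ 60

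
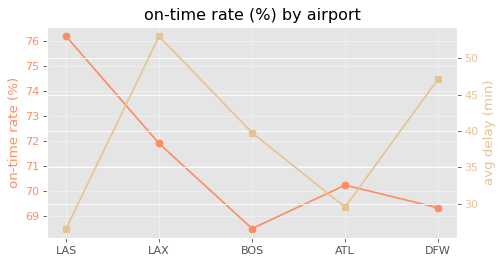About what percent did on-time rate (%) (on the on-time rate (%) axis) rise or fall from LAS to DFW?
≈ -9.2%

LAS ≈ 76, DFW ≈ 69; (69 − 76) / 76 ≈ -9.2%.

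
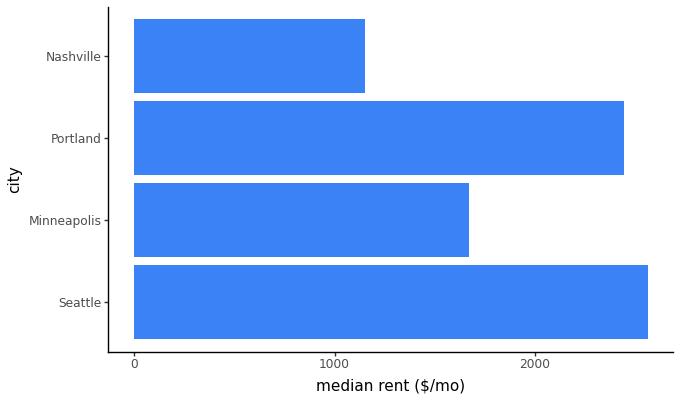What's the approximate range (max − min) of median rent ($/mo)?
≈ 1500

Max Seattle ≈ 2500, min Nashville ≈ 1000; range ≈ 1500.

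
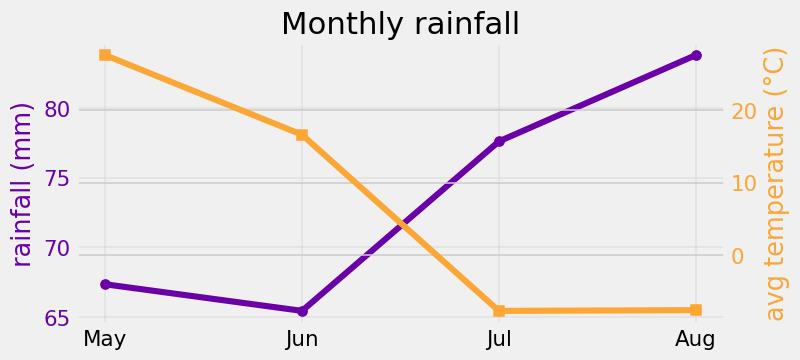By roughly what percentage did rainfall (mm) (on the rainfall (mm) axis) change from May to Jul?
May ≈ 68, Jul ≈ 78; (78 − 68) / 68 ≈ +14.7%.

≈ +14.7%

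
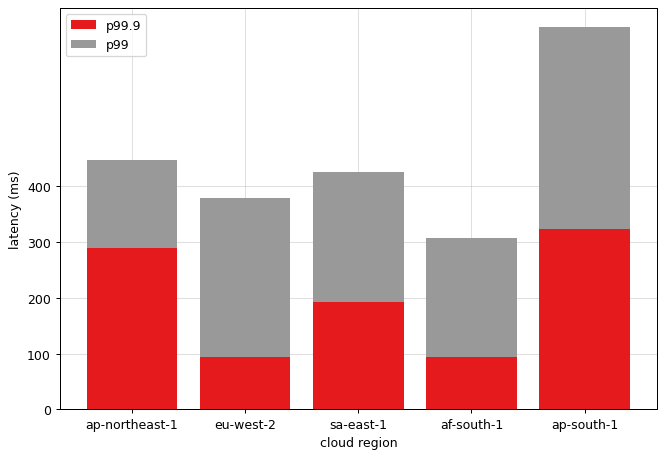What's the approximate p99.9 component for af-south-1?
≈ 100

p99.9 top ≈ 100, bottom ≈ 0; segment ≈ 100.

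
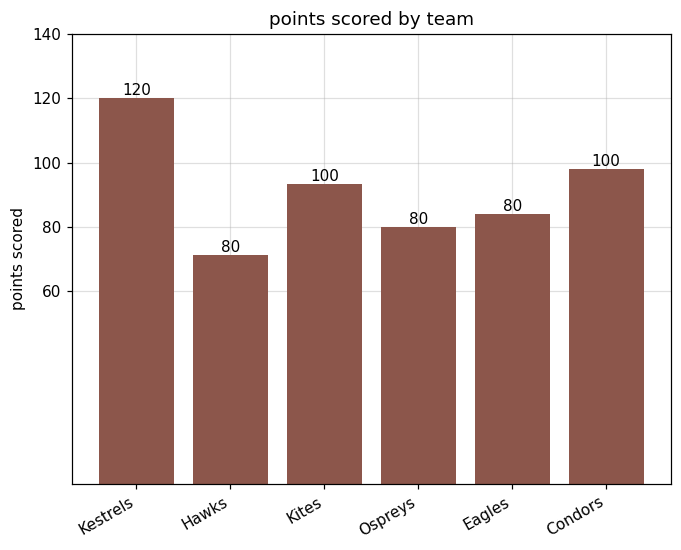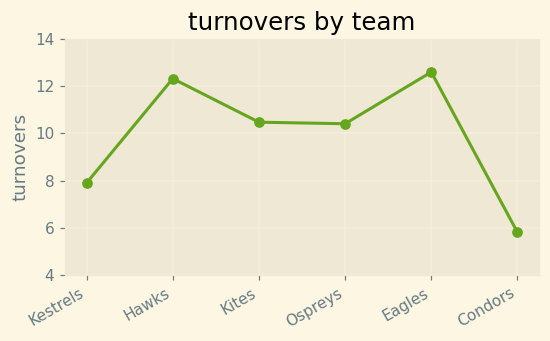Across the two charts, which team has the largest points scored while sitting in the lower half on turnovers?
Chart 2 median turnovers ≈ 10; below-median teams: Kestrels, Ospreys, Condors. Among those, Kestrels has the highest points scored (≈ 120).

Kestrels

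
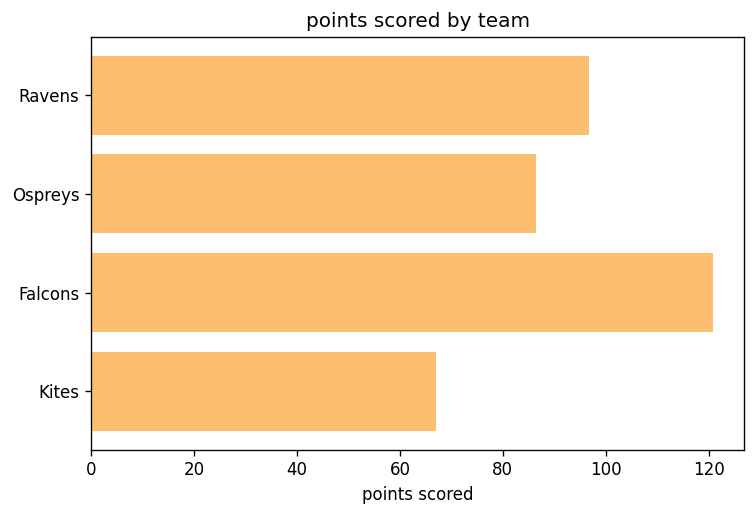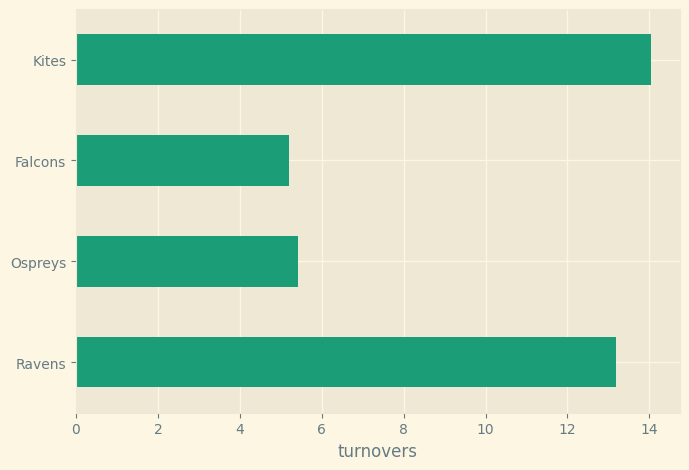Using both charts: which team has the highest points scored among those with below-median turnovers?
Chart 2 median turnovers ≈ 10; below-median teams: Ospreys, Falcons. Among those, Falcons has the highest points scored (≈ 120).

Falcons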